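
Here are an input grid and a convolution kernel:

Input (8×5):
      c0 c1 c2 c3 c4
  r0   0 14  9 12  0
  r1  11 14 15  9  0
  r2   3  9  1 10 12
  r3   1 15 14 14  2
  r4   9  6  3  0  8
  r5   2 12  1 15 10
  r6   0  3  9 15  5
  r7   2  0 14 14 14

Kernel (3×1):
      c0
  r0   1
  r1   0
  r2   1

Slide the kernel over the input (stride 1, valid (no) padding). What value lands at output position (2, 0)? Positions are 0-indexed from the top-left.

The receptive field on the input at this output position is [3 / 1 / 9]. Elementwise product with the kernel and sum: 3·1 + 9·1.

12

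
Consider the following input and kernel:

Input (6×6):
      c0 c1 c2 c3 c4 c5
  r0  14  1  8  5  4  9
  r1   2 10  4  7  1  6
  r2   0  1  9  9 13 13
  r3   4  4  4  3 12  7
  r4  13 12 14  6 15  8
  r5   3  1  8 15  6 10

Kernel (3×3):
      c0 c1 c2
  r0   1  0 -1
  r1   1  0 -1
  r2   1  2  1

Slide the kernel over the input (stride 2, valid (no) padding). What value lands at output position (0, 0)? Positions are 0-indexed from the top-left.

The receptive field on the input at this output position is [14 1 8 / 2 10 4 / 0 1 9]. Elementwise product with the kernel and sum: 14·1 + 8·-1 + 2·1 + 4·-1 + 0·1 + 1·2 + 9·1.

15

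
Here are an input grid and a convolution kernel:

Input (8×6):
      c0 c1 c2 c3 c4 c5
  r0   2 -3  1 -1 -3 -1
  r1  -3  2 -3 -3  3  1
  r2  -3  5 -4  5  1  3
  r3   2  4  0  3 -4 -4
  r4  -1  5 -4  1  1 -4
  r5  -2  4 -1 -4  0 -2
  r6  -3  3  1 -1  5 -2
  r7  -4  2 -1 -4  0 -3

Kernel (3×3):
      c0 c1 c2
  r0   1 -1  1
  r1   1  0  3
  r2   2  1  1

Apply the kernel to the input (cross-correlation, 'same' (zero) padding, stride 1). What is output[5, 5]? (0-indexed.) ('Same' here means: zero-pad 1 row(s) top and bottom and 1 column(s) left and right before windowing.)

The receptive field on the zero-padded input at this output position is [1 -4 0 / 0 -2 0 / 5 -2 0]. Elementwise product with the kernel and sum: 1·1 + -4·-1 + 0·1 + 0·1 + 0·3 + 5·2 + -2·1 + 0·1.

13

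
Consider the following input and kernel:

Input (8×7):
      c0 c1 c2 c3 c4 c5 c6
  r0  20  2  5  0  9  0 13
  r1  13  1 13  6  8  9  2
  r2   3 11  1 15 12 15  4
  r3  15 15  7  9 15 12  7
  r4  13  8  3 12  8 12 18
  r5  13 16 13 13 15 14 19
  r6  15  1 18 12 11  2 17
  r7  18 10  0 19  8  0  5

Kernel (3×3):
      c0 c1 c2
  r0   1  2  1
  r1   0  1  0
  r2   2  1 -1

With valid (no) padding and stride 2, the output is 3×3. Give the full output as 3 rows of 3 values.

46 25 66
72 62 68
61 85 71

Output[0,0]: The receptive field on the input at this output position is [20 2 5 / 13 1 13 / 3 11 1]. Elementwise product with the kernel and sum: 20·1 + 2·2 + 5·1 + 1·1 + 3·2 + 11·1 + 1·-1.
Output[0,1]: The receptive field on the input at this output position is [5 0 9 / 13 6 8 / 1 15 12]. Elementwise product with the kernel and sum: 5·1 + 0·2 + 9·1 + 6·1 + 1·2 + 15·1 + 12·-1.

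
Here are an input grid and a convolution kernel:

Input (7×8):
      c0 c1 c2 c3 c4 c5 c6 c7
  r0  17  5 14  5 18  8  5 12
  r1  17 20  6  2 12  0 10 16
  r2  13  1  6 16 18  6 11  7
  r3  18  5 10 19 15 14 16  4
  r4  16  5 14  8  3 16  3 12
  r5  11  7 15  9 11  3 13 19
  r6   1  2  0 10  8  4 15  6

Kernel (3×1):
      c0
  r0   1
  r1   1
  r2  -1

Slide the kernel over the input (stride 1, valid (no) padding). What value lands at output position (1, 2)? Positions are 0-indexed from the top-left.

The receptive field on the input at this output position is [6 / 6 / 10]. Elementwise product with the kernel and sum: 6·1 + 6·1 + 10·-1.

2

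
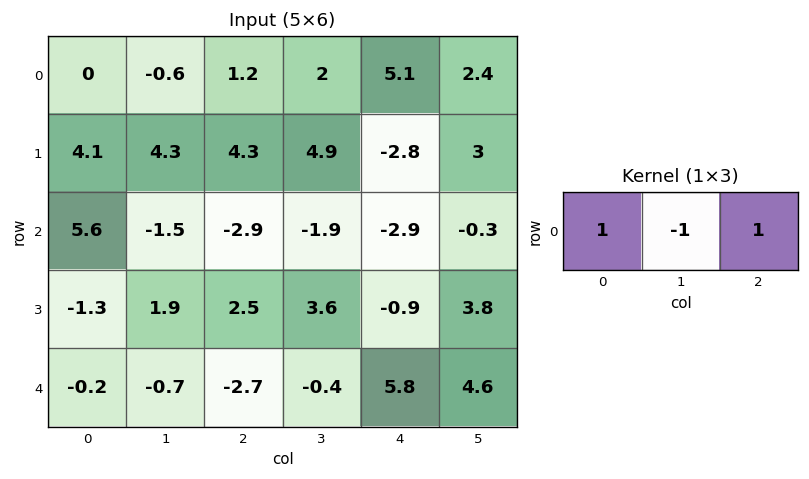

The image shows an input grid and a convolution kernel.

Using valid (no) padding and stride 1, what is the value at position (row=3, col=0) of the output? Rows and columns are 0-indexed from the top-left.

The receptive field on the input at this output position is [-1.3 1.9 2.5]. Elementwise product with the kernel and sum: -1.3·1 + 1.9·-1 + 2.5·1.

-0.7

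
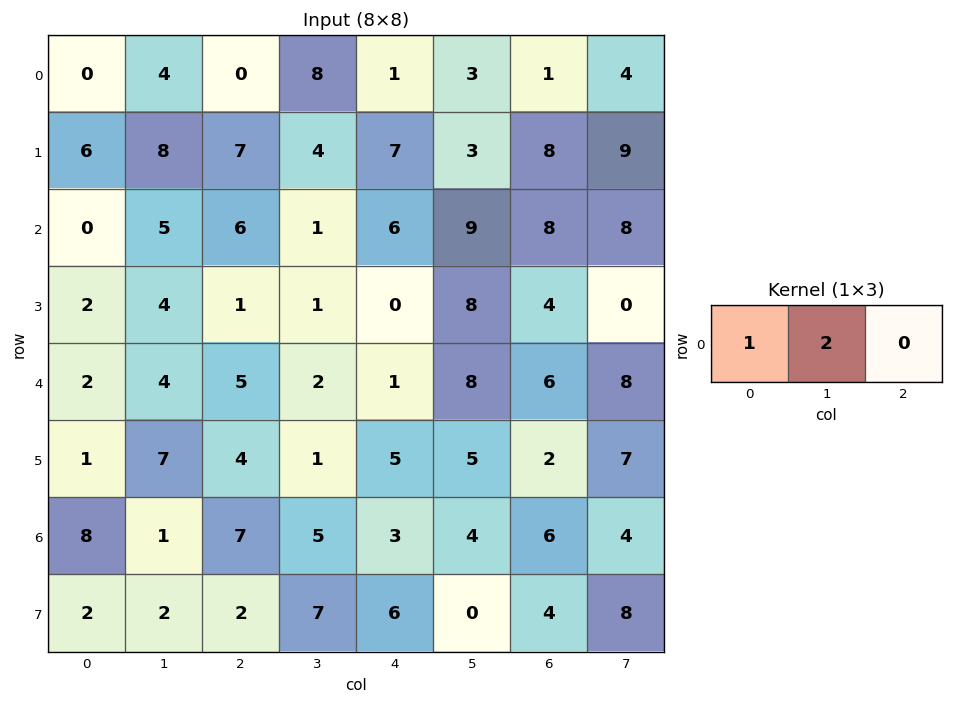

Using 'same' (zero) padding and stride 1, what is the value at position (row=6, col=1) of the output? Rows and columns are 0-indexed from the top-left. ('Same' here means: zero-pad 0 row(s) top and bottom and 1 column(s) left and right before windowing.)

The receptive field on the zero-padded input at this output position is [8 1 7]. Elementwise product with the kernel and sum: 8·1 + 1·2.

10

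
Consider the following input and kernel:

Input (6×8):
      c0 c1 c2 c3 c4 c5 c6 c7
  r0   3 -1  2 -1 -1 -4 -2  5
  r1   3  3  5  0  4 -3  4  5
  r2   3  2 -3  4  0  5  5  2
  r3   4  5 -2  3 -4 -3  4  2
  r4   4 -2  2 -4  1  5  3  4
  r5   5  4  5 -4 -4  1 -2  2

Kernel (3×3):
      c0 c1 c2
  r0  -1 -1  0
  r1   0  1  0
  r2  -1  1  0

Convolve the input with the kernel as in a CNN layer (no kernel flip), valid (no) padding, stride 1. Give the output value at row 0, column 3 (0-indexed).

2

The receptive field on the input at this output position is [-1 -1 -4 / 0 4 -3 / 4 0 5]. Elementwise product with the kernel and sum: -1·-1 + -1·-1 + 4·1 + 4·-1 + 0·1.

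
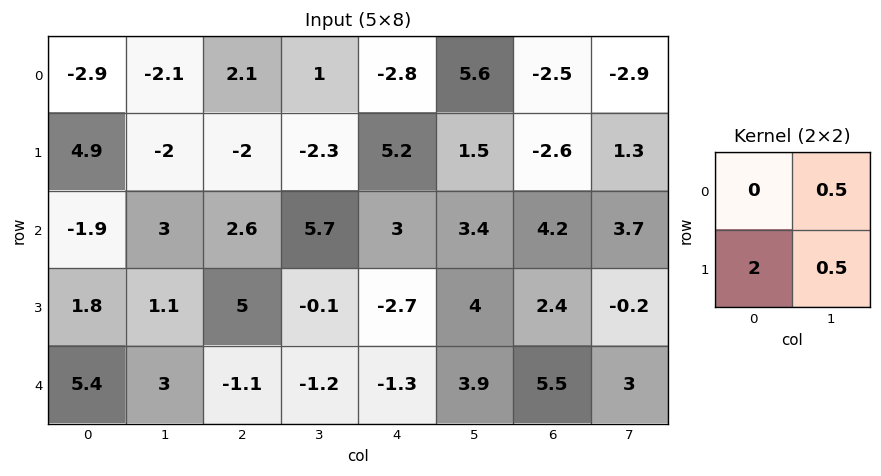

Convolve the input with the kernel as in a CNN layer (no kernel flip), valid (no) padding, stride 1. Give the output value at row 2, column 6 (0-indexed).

6.55

The receptive field on the input at this output position is [4.2 3.7 / 2.4 -0.2]. Elementwise product with the kernel and sum: 3.7·0.5 + 2.4·2 + -0.2·0.5.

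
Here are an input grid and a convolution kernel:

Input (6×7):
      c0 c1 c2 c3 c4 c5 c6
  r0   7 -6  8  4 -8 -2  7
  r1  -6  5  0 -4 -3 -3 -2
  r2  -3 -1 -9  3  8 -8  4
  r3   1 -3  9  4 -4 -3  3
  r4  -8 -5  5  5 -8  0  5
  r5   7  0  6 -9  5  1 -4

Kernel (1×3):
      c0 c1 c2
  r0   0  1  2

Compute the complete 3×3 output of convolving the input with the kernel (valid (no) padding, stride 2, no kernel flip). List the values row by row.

10 -12 12
-19 19 0
5 -11 10

Output[0,0]: The receptive field on the input at this output position is [7 -6 8]. Elementwise product with the kernel and sum: -6·1 + 8·2.
Output[0,1]: The receptive field on the input at this output position is [8 4 -8]. Elementwise product with the kernel and sum: 4·1 + -8·2.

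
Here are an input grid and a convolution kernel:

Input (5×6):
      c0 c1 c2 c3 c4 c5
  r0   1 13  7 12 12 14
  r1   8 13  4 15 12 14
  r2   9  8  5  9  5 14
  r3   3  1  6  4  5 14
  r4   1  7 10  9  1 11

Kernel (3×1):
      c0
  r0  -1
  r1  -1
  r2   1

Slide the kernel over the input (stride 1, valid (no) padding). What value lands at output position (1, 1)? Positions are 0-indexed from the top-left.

The receptive field on the input at this output position is [13 / 8 / 1]. Elementwise product with the kernel and sum: 13·-1 + 8·-1 + 1·1.

-20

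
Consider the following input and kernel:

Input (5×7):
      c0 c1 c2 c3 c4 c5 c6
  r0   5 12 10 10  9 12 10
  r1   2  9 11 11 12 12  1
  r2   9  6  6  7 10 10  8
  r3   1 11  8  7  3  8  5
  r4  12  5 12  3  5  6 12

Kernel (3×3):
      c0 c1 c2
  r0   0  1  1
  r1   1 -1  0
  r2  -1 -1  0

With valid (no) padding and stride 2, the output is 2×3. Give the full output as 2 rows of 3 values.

Output[0,0]: The receptive field on the input at this output position is [5 12 10 / 2 9 11 / 9 6 6]. Elementwise product with the kernel and sum: 12·1 + 10·1 + 2·1 + 9·-1 + 9·-1 + 6·-1.

0 6 2
-15 3 2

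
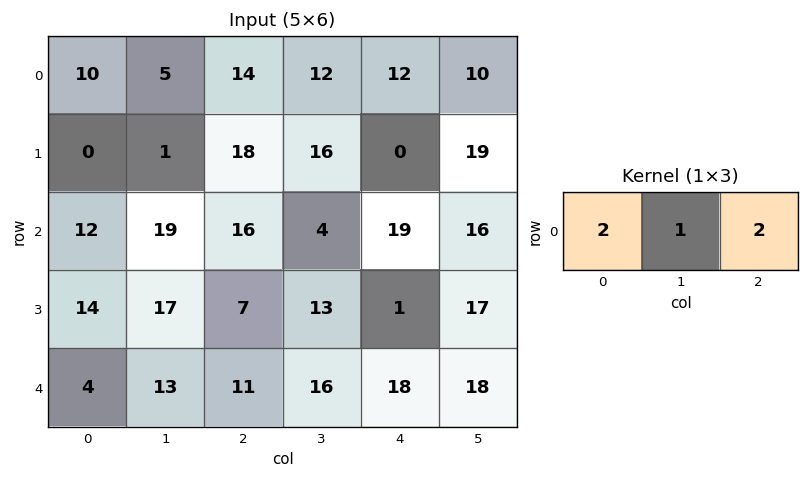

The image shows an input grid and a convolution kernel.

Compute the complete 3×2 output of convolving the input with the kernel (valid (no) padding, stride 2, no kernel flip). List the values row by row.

53 64
75 74
43 74

Output[0,0]: The receptive field on the input at this output position is [10 5 14]. Elementwise product with the kernel and sum: 10·2 + 5·1 + 14·2.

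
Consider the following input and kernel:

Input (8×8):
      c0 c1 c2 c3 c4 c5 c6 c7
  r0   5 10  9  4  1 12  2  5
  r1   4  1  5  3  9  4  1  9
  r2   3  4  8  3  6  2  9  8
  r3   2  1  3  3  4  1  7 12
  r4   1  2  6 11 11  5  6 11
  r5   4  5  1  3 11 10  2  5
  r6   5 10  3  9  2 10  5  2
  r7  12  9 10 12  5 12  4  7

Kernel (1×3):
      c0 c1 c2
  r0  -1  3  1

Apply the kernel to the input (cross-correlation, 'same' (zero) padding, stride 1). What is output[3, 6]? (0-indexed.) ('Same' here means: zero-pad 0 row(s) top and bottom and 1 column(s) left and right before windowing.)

32

The receptive field on the zero-padded input at this output position is [1 7 12]. Elementwise product with the kernel and sum: 1·-1 + 7·3 + 12·1.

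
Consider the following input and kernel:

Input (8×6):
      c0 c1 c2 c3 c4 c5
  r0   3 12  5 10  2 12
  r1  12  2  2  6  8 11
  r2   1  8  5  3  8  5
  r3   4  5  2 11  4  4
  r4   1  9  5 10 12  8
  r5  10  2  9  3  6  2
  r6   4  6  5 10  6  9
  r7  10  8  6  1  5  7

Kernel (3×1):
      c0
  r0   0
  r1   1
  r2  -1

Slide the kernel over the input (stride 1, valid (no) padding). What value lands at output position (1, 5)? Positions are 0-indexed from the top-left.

The receptive field on the input at this output position is [11 / 5 / 4]. Elementwise product with the kernel and sum: 5·1 + 4·-1.

1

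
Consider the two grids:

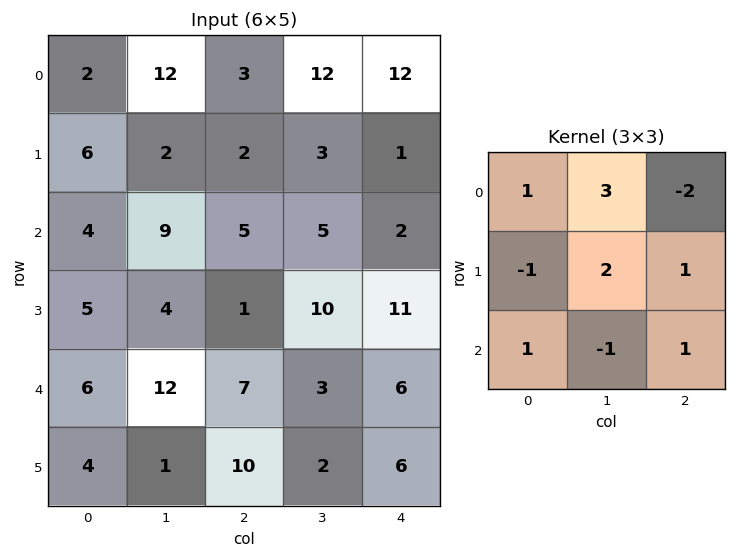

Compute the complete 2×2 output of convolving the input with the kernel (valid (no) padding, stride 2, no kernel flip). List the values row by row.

32 22
26 56

Output[0,0]: The receptive field on the input at this output position is [2 12 3 / 6 2 2 / 4 9 5]. Elementwise product with the kernel and sum: 2·1 + 12·3 + 3·-2 + 6·-1 + 2·2 + 2·1 + 4·1 + 9·-1 + 5·1.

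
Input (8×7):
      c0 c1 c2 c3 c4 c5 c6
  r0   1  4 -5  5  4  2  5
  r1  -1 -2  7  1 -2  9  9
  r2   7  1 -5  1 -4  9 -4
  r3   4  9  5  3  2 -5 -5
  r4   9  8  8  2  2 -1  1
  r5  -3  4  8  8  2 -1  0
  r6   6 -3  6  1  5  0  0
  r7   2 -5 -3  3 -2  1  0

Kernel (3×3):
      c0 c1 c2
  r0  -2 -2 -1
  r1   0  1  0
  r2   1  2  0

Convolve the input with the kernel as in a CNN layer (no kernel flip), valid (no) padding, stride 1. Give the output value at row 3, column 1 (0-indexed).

The receptive field on the input at this output position is [9 5 3 / 8 8 2 / 4 8 8]. Elementwise product with the kernel and sum: 9·-2 + 5·-2 + 3·-1 + 8·1 + 4·1 + 8·2.

-3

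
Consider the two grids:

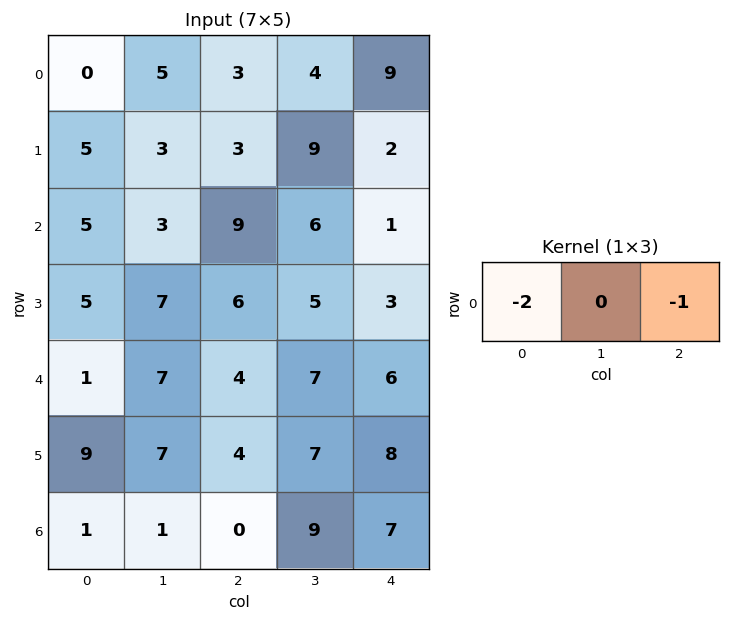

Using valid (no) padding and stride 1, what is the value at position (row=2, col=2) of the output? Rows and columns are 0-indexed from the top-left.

-19

The receptive field on the input at this output position is [9 6 1]. Elementwise product with the kernel and sum: 9·-2 + 1·-1.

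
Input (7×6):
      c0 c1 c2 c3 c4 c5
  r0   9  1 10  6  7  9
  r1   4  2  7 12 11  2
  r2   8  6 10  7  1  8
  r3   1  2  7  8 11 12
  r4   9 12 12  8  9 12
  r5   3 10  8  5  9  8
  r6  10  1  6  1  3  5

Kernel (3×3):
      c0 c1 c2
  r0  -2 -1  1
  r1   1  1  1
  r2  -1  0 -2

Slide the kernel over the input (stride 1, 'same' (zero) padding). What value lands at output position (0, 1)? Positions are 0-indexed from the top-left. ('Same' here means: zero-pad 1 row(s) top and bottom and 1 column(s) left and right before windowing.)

2

The receptive field on the zero-padded input at this output position is [0 0 0 / 9 1 10 / 4 2 7]. Elementwise product with the kernel and sum: 0·-2 + 0·-1 + 0·1 + 9·1 + 1·1 + 10·1 + 4·-1 + 7·-2.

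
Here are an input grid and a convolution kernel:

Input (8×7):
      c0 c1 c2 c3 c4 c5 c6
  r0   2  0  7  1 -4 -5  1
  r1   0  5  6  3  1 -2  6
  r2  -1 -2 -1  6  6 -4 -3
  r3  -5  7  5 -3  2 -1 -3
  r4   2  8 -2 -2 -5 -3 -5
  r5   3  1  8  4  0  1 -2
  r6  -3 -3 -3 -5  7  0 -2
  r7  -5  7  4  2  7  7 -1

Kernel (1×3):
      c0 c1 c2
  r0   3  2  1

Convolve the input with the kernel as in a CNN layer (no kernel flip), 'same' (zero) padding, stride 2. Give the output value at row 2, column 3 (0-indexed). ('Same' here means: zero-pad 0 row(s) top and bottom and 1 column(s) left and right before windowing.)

-19

The receptive field on the zero-padded input at this output position is [-3 -5 0]. Elementwise product with the kernel and sum: -3·3 + -5·2 + 0·1.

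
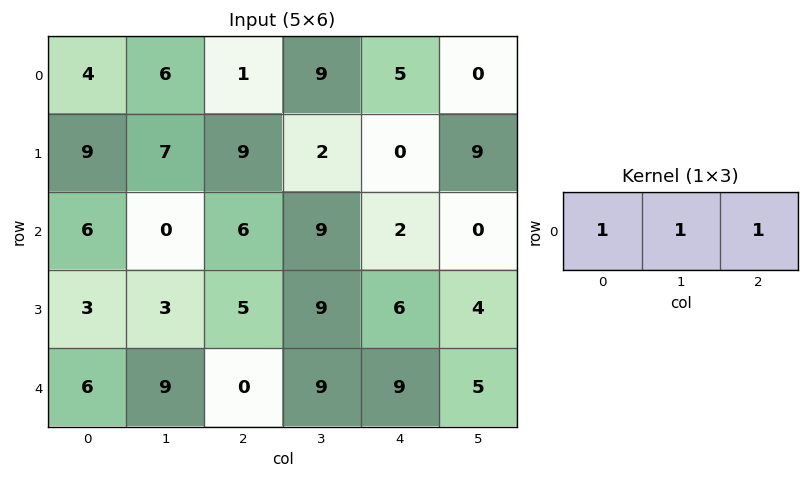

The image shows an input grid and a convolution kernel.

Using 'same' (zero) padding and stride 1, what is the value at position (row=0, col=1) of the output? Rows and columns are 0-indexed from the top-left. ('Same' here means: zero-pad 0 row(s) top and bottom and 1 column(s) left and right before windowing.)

11

The receptive field on the zero-padded input at this output position is [4 6 1]. Elementwise product with the kernel and sum: 4·1 + 6·1 + 1·1.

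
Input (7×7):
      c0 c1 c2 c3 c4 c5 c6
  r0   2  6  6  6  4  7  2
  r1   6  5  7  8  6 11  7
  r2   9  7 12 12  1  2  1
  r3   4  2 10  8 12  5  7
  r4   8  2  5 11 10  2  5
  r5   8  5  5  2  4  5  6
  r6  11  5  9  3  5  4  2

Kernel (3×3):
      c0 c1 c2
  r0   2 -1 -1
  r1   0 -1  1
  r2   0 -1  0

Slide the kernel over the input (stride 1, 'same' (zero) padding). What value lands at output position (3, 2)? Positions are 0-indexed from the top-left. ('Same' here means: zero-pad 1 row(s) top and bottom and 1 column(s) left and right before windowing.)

The receptive field on the zero-padded input at this output position is [7 12 12 / 2 10 8 / 2 5 11]. Elementwise product with the kernel and sum: 7·2 + 12·-1 + 12·-1 + 10·-1 + 8·1 + 5·-1.

-17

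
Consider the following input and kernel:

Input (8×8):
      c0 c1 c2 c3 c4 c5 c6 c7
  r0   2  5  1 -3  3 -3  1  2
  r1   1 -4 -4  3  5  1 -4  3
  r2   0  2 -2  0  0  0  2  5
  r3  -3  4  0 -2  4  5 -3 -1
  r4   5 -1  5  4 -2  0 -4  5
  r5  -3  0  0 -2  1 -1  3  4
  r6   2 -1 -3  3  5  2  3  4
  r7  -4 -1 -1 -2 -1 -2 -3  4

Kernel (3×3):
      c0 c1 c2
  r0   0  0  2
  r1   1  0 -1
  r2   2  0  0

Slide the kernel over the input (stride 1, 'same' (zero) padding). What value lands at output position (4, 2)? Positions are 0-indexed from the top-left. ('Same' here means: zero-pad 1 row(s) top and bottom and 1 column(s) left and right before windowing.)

-9

The receptive field on the zero-padded input at this output position is [4 0 -2 / -1 5 4 / 0 0 -2]. Elementwise product with the kernel and sum: -2·2 + -1·1 + 4·-1 + 0·2.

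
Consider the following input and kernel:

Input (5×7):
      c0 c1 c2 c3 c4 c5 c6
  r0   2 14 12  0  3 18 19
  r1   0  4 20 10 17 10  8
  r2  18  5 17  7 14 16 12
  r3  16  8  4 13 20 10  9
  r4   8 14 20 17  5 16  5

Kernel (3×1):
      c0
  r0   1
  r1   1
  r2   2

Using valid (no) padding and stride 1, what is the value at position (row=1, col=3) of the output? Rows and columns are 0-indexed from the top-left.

The receptive field on the input at this output position is [10 / 7 / 13]. Elementwise product with the kernel and sum: 10·1 + 7·1 + 13·2.

43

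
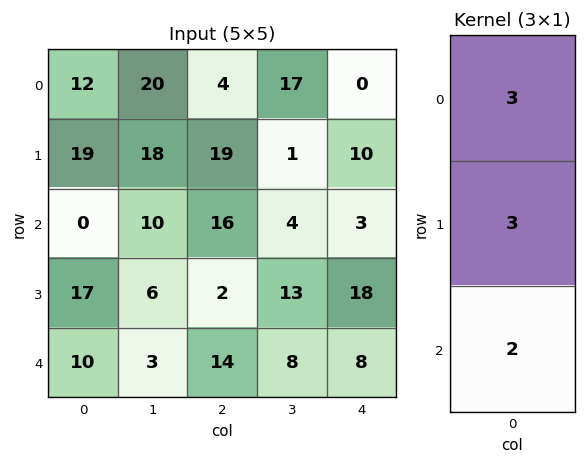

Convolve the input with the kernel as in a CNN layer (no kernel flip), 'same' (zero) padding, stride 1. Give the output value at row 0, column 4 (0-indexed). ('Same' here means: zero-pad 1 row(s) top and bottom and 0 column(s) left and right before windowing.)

20

The receptive field on the zero-padded input at this output position is [0 / 0 / 10]. Elementwise product with the kernel and sum: 0·3 + 0·3 + 10·2.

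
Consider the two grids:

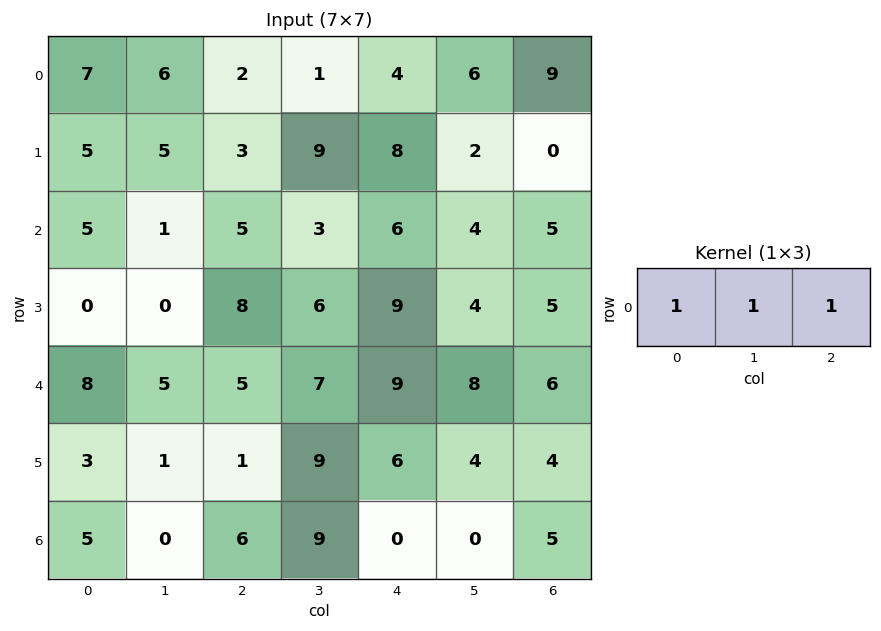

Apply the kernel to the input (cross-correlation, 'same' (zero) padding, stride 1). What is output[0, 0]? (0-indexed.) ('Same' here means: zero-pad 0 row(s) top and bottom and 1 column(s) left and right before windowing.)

The receptive field on the zero-padded input at this output position is [0 7 6]. Elementwise product with the kernel and sum: 0·1 + 7·1 + 6·1.

13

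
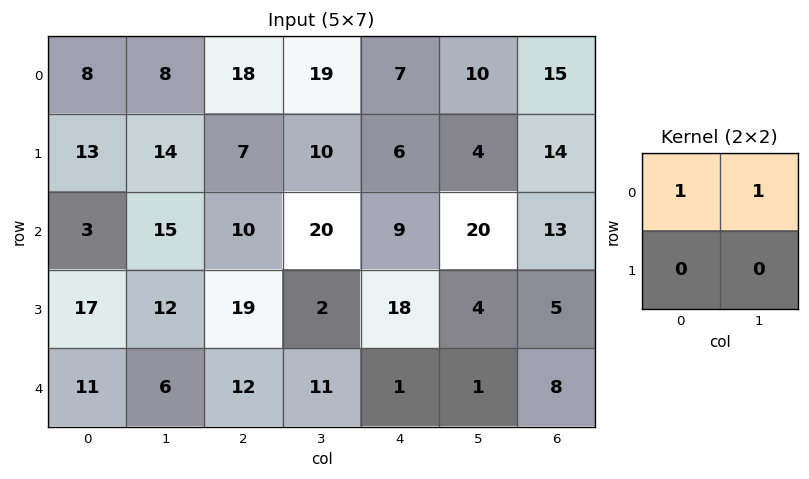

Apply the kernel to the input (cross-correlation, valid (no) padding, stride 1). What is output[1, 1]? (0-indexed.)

The receptive field on the input at this output position is [14 7 / 15 10]. Elementwise product with the kernel and sum: 14·1 + 7·1.

21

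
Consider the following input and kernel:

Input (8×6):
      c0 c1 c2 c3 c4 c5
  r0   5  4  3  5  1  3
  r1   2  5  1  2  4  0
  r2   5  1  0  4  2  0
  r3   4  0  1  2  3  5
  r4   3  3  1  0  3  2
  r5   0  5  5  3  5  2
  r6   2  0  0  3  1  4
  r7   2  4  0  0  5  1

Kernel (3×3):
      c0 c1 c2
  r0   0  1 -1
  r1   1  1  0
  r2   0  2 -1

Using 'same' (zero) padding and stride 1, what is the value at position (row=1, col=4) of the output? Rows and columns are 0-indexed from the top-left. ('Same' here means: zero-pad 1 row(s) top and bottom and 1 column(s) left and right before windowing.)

8

The receptive field on the zero-padded input at this output position is [5 1 3 / 2 4 0 / 4 2 0]. Elementwise product with the kernel and sum: 1·1 + 3·-1 + 2·1 + 4·1 + 2·2 + 0·-1.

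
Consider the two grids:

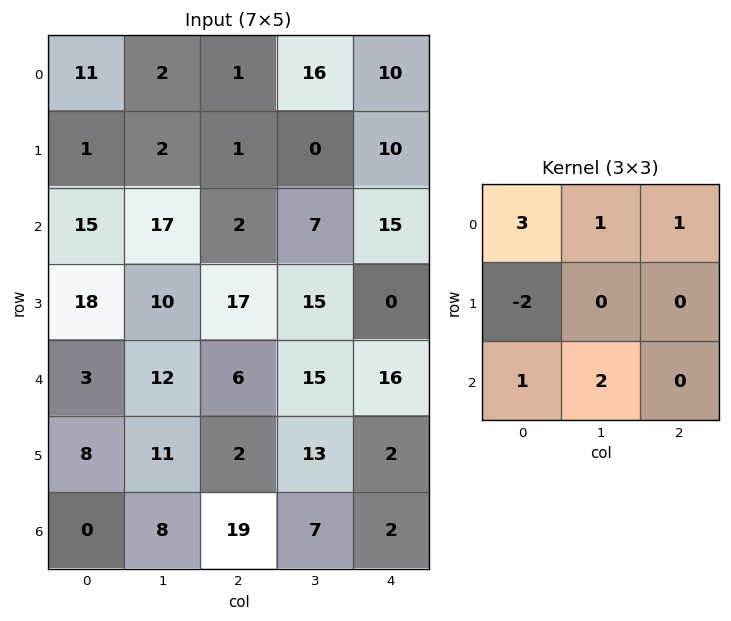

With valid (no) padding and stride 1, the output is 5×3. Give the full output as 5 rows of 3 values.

Output[0,0]: The receptive field on the input at this output position is [11 2 1 / 1 2 1 / 15 17 2]. Elementwise product with the kernel and sum: 11·3 + 2·1 + 1·1 + 1·-2 + 15·1 + 17·2.

83 40 43
14 17 56
55 64 30
105 53 82
27 81 78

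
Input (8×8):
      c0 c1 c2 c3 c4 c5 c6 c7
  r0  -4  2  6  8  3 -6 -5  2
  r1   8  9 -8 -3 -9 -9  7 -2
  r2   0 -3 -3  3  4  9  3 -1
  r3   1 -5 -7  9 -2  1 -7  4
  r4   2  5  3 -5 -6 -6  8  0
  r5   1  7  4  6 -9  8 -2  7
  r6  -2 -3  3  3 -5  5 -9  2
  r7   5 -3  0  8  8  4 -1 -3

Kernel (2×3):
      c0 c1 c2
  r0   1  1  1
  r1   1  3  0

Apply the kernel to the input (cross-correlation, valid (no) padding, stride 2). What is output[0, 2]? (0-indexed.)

-44

The receptive field on the input at this output position is [3 -6 -5 / -9 -9 7]. Elementwise product with the kernel and sum: 3·1 + -6·1 + -5·1 + -9·1 + -9·3.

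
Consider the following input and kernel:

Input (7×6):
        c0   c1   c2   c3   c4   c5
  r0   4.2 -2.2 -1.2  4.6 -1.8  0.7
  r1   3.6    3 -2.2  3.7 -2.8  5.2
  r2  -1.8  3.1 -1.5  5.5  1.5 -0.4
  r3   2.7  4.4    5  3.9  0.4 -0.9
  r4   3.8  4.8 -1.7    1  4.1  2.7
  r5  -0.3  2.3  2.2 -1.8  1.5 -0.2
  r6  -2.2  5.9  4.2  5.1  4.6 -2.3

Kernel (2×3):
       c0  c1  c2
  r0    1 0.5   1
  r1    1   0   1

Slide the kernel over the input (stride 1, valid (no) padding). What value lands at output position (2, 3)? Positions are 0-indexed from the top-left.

The receptive field on the input at this output position is [5.5 1.5 -0.4 / 3.9 0.4 -0.9]. Elementwise product with the kernel and sum: 5.5·1 + 1.5·0.5 + -0.4·1 + 3.9·1 + -0.9·1.

8.85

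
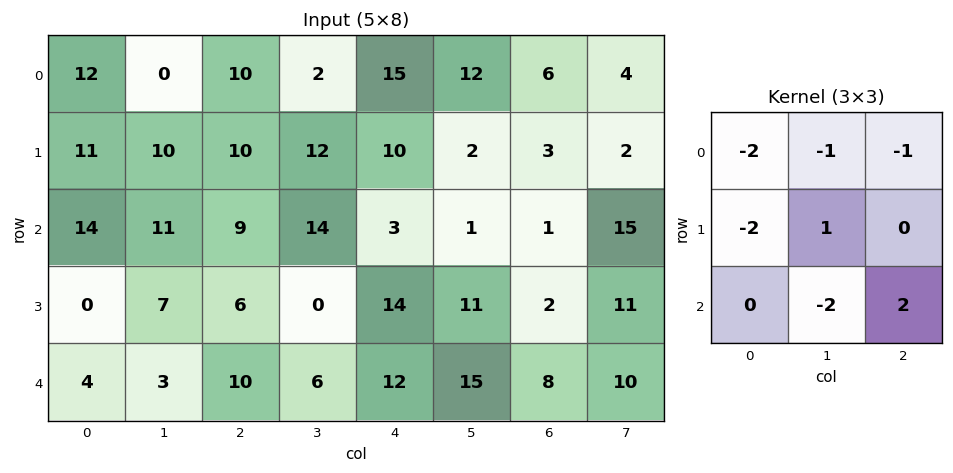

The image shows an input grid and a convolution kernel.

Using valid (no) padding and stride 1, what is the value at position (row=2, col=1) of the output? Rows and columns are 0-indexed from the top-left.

The receptive field on the input at this output position is [11 9 14 / 7 6 0 / 3 10 6]. Elementwise product with the kernel and sum: 11·-2 + 9·-1 + 14·-1 + 7·-2 + 6·1 + 10·-2 + 6·2.

-61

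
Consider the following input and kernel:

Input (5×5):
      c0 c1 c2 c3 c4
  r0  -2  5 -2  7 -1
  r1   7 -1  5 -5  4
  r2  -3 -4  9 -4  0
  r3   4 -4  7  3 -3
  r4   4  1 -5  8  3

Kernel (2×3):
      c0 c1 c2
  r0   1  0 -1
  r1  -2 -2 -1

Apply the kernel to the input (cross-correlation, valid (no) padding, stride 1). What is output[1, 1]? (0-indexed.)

-2

The receptive field on the input at this output position is [-1 5 -5 / -4 9 -4]. Elementwise product with the kernel and sum: -1·1 + -5·-1 + -4·-2 + 9·-2 + -4·-1.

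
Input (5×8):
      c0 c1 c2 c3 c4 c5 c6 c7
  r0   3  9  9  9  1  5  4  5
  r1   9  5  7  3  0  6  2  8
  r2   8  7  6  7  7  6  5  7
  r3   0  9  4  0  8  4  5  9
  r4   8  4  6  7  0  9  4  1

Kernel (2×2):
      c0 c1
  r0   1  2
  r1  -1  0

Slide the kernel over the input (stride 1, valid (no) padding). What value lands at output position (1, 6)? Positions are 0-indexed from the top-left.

The receptive field on the input at this output position is [2 8 / 5 7]. Elementwise product with the kernel and sum: 2·1 + 8·2 + 5·-1.

13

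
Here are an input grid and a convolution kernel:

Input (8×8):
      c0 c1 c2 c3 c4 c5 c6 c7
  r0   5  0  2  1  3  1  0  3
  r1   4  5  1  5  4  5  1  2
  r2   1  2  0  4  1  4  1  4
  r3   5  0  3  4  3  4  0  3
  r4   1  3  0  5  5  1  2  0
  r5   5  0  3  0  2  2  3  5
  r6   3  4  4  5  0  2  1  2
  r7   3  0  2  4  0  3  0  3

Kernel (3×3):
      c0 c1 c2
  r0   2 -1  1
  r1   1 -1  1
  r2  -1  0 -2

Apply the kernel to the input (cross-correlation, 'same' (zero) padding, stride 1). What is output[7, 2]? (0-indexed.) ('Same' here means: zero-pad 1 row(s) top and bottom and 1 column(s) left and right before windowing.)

11

The receptive field on the zero-padded input at this output position is [4 4 5 / 0 2 4 / 0 0 0]. Elementwise product with the kernel and sum: 4·2 + 4·-1 + 5·1 + 0·1 + 2·-1 + 4·1 + 0·-1 + 0·-2.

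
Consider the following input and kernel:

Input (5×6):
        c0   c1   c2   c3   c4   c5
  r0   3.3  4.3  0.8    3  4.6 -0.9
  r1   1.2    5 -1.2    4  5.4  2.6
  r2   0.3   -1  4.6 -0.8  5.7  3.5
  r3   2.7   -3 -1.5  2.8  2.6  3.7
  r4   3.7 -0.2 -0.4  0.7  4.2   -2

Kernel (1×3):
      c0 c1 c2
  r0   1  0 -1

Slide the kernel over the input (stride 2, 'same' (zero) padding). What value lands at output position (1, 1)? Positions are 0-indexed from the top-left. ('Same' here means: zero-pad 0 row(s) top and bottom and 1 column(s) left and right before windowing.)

-0.2

The receptive field on the zero-padded input at this output position is [-1 4.6 -0.8]. Elementwise product with the kernel and sum: -1·1 + -0.8·-1.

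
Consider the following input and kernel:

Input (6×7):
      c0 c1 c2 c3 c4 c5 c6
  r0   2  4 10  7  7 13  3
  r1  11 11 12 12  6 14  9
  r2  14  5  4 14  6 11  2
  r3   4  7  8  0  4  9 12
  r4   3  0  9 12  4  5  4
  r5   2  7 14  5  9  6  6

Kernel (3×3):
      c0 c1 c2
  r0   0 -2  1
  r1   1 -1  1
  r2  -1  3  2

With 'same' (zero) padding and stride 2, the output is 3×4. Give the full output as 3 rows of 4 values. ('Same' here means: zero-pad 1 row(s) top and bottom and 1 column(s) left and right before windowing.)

57 50 47 23
6 20 51 18
16 32 48 -11

Output[0,0]: The receptive field on the zero-padded input at this output position is [0 0 0 / 0 2 4 / 0 11 11]. Elementwise product with the kernel and sum: 0·-2 + 0·1 + 0·1 + 2·-1 + 4·1 + 0·-1 + 11·3 + 11·2.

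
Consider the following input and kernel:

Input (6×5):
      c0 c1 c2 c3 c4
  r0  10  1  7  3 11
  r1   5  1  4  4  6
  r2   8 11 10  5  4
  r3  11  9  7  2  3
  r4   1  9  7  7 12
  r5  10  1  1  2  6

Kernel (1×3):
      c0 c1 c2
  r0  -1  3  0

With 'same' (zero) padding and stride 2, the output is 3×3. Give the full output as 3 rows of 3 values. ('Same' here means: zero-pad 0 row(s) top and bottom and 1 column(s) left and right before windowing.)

Output[0,0]: The receptive field on the zero-padded input at this output position is [0 10 1]. Elementwise product with the kernel and sum: 0·-1 + 10·3.
Output[0,1]: The receptive field on the zero-padded input at this output position is [1 7 3]. Elementwise product with the kernel and sum: 1·-1 + 7·3.

30 20 30
24 19 7
3 12 29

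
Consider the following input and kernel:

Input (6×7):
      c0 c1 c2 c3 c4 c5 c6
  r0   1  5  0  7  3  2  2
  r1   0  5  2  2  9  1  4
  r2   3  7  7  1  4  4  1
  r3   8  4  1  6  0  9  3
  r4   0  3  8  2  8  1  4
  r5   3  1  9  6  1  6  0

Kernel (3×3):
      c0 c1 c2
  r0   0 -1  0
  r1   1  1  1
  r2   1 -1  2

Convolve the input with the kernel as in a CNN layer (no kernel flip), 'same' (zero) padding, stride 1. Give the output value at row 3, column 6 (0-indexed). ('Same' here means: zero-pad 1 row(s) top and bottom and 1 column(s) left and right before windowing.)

8

The receptive field on the zero-padded input at this output position is [4 1 0 / 9 3 0 / 1 4 0]. Elementwise product with the kernel and sum: 1·-1 + 9·1 + 3·1 + 0·1 + 1·1 + 4·-1 + 0·2.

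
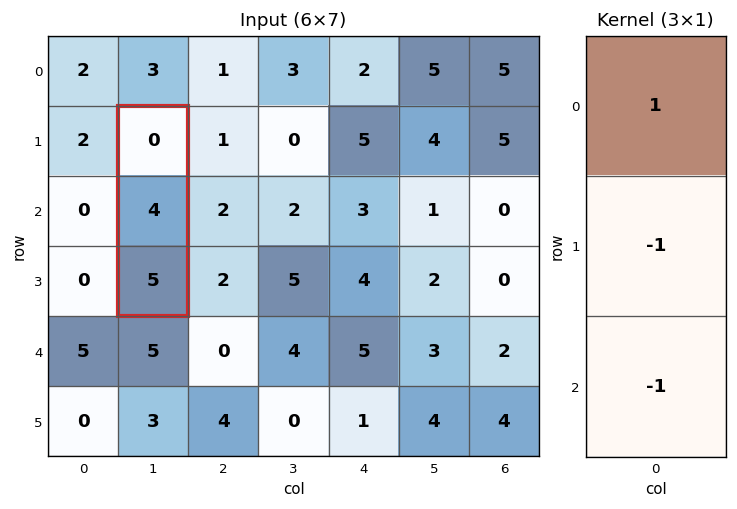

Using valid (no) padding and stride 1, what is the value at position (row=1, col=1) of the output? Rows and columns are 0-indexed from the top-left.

The receptive field on the input at this output position is [0 / 4 / 5]. Elementwise product with the kernel and sum: 0·1 + 4·-1 + 5·-1.

-9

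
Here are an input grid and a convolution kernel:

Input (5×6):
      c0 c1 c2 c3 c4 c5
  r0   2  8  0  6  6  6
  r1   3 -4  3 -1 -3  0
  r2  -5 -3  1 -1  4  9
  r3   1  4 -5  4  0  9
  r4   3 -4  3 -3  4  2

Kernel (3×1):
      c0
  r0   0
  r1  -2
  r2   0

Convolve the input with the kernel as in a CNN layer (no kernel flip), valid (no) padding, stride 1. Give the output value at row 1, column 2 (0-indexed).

The receptive field on the input at this output position is [3 / 1 / -5]. Elementwise product with the kernel and sum: 1·-2.

-2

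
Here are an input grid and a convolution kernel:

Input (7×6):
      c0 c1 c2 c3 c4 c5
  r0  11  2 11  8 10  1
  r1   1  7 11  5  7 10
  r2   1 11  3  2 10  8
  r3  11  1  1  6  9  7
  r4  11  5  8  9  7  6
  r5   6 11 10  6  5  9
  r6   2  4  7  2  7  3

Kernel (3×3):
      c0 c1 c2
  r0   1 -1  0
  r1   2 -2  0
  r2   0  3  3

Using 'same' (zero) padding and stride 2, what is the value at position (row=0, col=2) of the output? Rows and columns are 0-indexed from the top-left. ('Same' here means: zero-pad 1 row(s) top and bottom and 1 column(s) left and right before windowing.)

The receptive field on the zero-padded input at this output position is [0 0 0 / 8 10 1 / 5 7 10]. Elementwise product with the kernel and sum: 0·1 + 0·-1 + 8·2 + 10·-2 + 7·3 + 10·3.

47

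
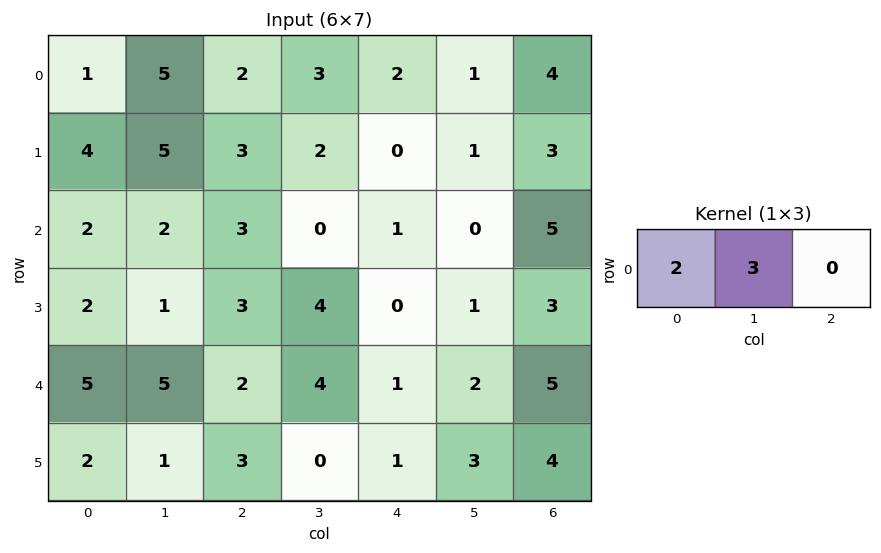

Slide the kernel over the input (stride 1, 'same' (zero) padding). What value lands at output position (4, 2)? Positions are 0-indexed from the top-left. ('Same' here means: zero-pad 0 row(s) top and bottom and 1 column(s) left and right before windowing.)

16

The receptive field on the zero-padded input at this output position is [5 2 4]. Elementwise product with the kernel and sum: 5·2 + 2·3.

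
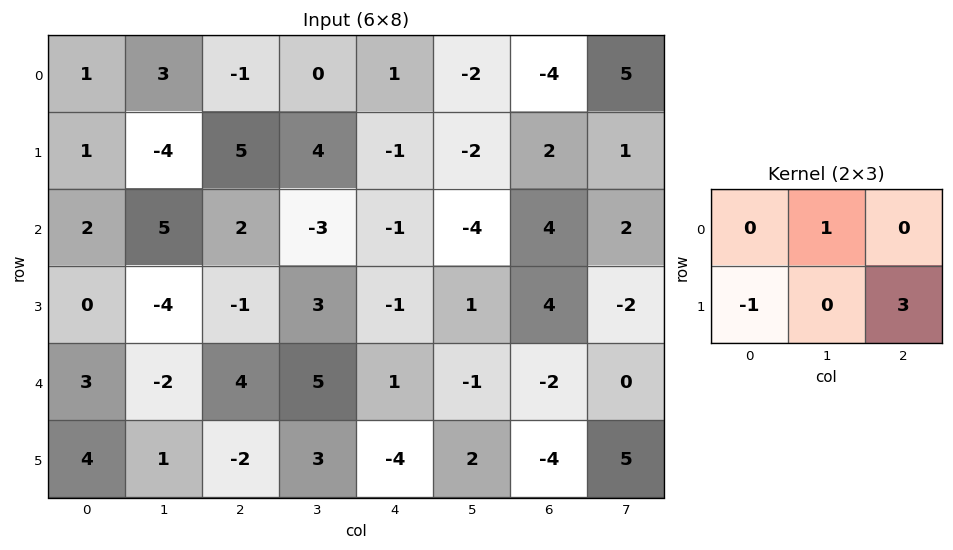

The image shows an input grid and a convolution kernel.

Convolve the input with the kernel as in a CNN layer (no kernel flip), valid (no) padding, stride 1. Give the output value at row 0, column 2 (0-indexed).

-8

The receptive field on the input at this output position is [-1 0 1 / 5 4 -1]. Elementwise product with the kernel and sum: 0·1 + 5·-1 + -1·3.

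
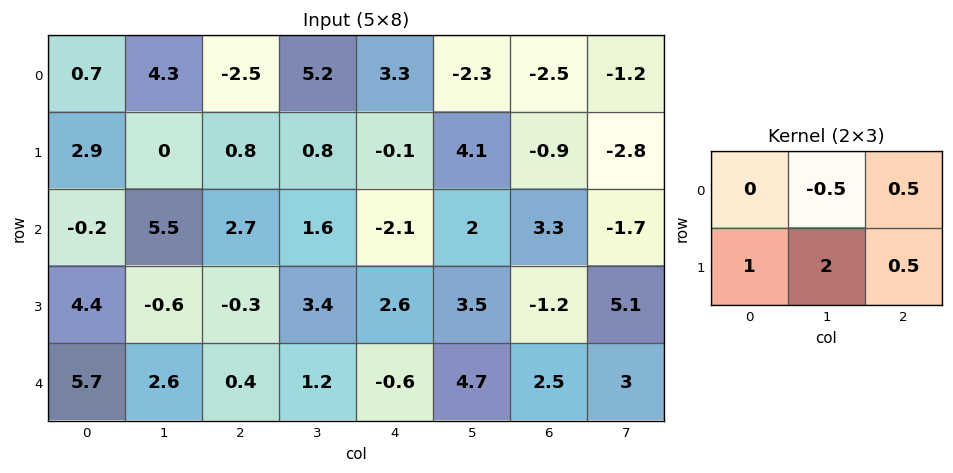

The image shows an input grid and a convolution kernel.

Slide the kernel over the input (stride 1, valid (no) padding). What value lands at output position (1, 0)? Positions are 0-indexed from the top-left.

The receptive field on the input at this output position is [2.9 0 0.8 / -0.2 5.5 2.7]. Elementwise product with the kernel and sum: 0·-0.5 + 0.8·0.5 + -0.2·1 + 5.5·2 + 2.7·0.5.

12.55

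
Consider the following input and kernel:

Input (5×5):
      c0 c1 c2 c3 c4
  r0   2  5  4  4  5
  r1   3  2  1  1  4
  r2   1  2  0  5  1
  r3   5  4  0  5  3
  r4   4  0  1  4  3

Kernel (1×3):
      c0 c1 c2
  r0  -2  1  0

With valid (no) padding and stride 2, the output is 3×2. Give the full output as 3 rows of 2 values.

1 -4
0 5
-8 2

Output[0,0]: The receptive field on the input at this output position is [2 5 4]. Elementwise product with the kernel and sum: 2·-2 + 5·1.
Output[0,1]: The receptive field on the input at this output position is [4 4 5]. Elementwise product with the kernel and sum: 4·-2 + 4·1.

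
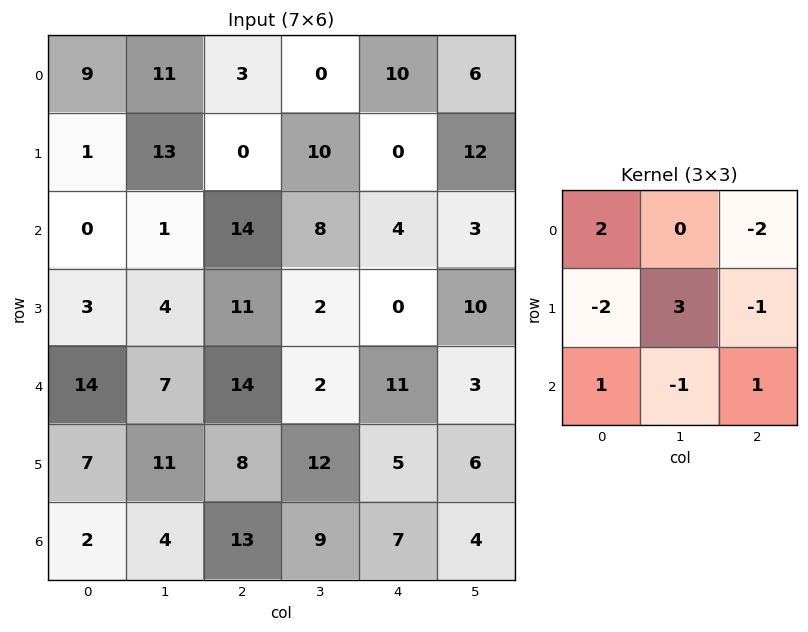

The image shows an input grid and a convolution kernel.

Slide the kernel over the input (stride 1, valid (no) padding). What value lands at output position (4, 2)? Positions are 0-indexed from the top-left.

32

The receptive field on the input at this output position is [14 2 11 / 8 12 5 / 13 9 7]. Elementwise product with the kernel and sum: 14·2 + 11·-2 + 8·-2 + 12·3 + 5·-1 + 13·1 + 9·-1 + 7·1.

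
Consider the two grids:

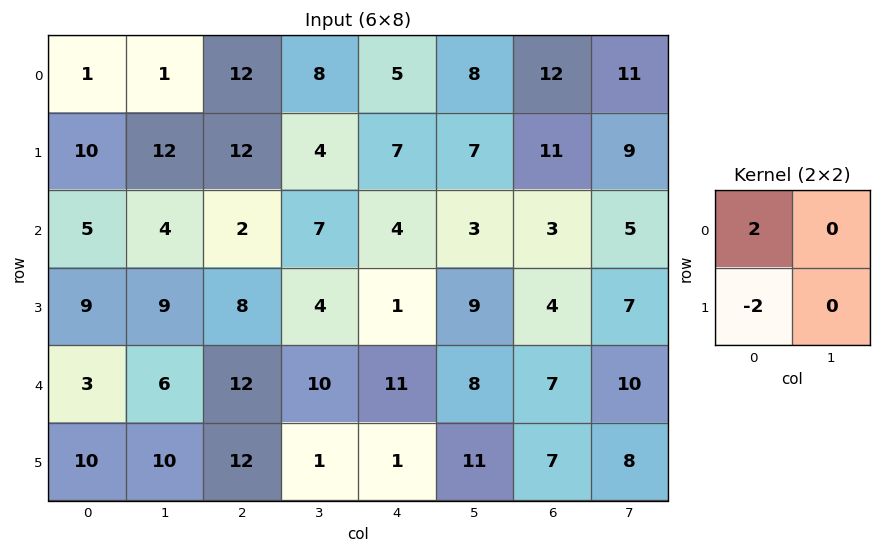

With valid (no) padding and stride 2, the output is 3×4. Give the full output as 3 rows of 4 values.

Output[0,0]: The receptive field on the input at this output position is [1 1 / 10 12]. Elementwise product with the kernel and sum: 1·2 + 10·-2.
Output[0,1]: The receptive field on the input at this output position is [12 8 / 12 4]. Elementwise product with the kernel and sum: 12·2 + 12·-2.

-18 0 -4 2
-8 -12 6 -2
-14 0 20 0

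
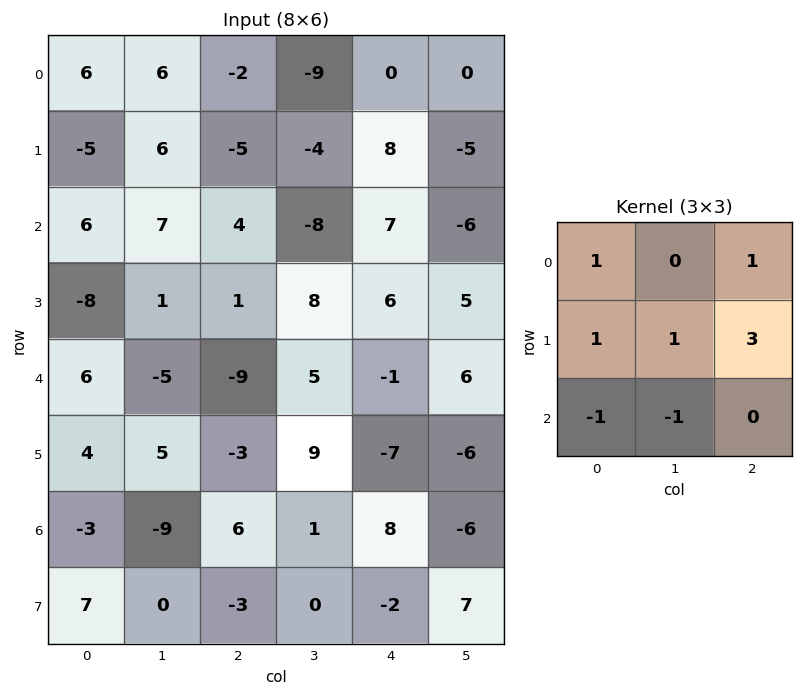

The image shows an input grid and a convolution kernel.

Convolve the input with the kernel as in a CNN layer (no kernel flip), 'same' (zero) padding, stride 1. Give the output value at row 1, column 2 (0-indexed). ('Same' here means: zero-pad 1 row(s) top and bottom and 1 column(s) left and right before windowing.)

-25

The receptive field on the zero-padded input at this output position is [6 -2 -9 / 6 -5 -4 / 7 4 -8]. Elementwise product with the kernel and sum: 6·1 + -9·1 + 6·1 + -5·1 + -4·3 + 7·-1 + 4·-1.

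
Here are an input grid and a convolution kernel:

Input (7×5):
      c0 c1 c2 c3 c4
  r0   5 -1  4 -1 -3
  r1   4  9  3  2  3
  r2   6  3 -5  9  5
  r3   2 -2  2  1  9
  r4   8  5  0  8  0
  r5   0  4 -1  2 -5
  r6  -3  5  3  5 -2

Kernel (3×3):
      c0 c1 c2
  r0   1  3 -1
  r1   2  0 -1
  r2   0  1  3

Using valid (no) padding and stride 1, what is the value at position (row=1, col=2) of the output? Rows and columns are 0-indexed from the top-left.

The receptive field on the input at this output position is [3 2 3 / -5 9 5 / 2 1 9]. Elementwise product with the kernel and sum: 3·1 + 2·3 + 3·-1 + -5·2 + 5·-1 + 1·1 + 9·3.

19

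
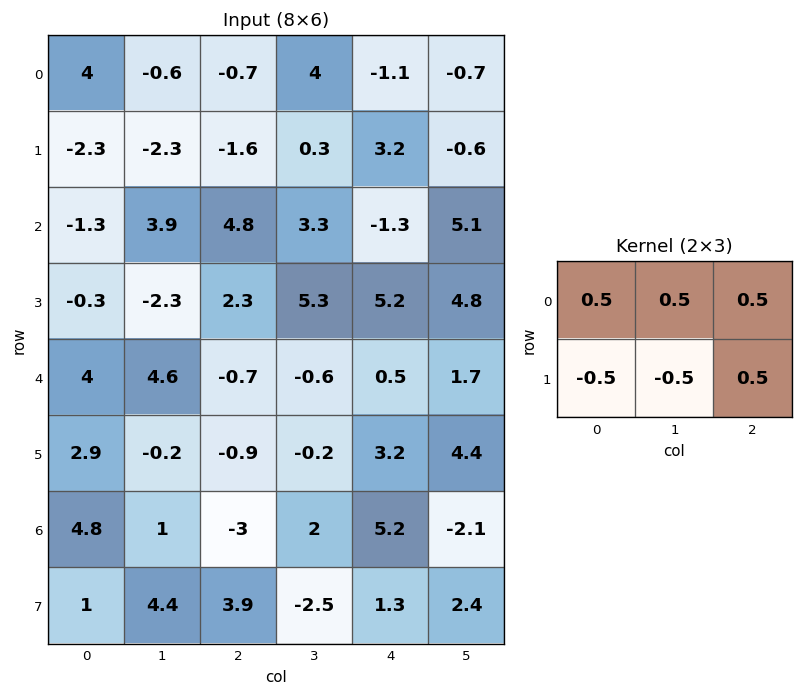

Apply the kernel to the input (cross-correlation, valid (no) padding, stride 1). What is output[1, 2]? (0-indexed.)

-3.75

The receptive field on the input at this output position is [-1.6 0.3 3.2 / 4.8 3.3 -1.3]. Elementwise product with the kernel and sum: -1.6·0.5 + 0.3·0.5 + 3.2·0.5 + 4.8·-0.5 + 3.3·-0.5 + -1.3·0.5.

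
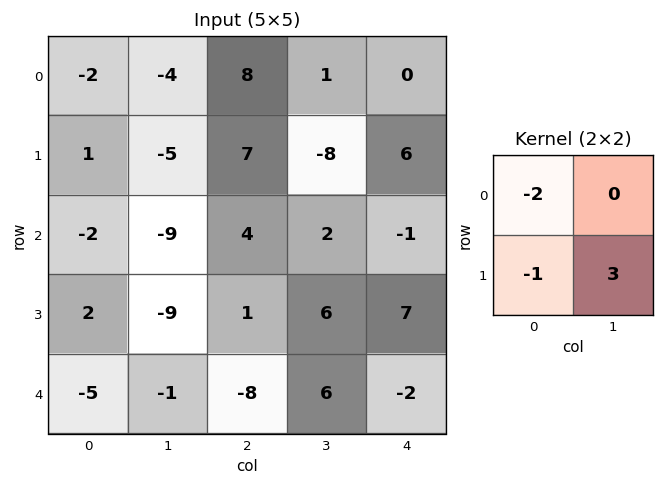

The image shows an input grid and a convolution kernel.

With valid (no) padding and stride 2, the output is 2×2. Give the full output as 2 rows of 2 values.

Output[0,0]: The receptive field on the input at this output position is [-2 -4 / 1 -5]. Elementwise product with the kernel and sum: -2·-2 + 1·-1 + -5·3.

-12 -47
-25 9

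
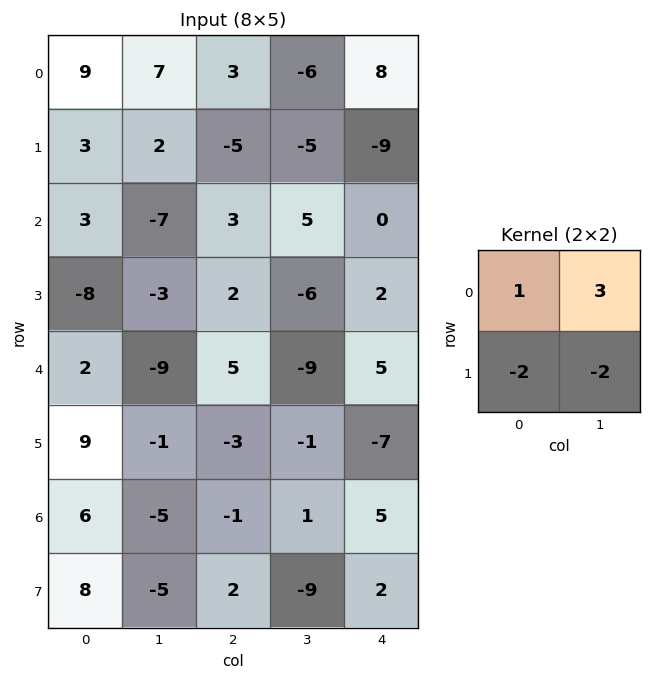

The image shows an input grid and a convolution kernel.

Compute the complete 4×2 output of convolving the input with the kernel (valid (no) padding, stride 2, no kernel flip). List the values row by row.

20 5
4 26
-41 -14
-15 16

Output[0,0]: The receptive field on the input at this output position is [9 7 / 3 2]. Elementwise product with the kernel and sum: 9·1 + 7·3 + 3·-2 + 2·-2.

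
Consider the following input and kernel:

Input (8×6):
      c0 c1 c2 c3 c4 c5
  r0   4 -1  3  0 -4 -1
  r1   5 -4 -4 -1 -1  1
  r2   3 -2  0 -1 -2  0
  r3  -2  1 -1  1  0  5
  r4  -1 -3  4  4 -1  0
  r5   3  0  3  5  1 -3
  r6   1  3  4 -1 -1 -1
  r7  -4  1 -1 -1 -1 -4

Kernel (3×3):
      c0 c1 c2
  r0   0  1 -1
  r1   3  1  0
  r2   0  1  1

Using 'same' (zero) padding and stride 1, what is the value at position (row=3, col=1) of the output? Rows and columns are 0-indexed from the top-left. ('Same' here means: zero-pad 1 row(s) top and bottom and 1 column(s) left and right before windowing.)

-6

The receptive field on the zero-padded input at this output position is [3 -2 0 / -2 1 -1 / -1 -3 4]. Elementwise product with the kernel and sum: -2·1 + 0·-1 + -2·3 + 1·1 + -3·1 + 4·1.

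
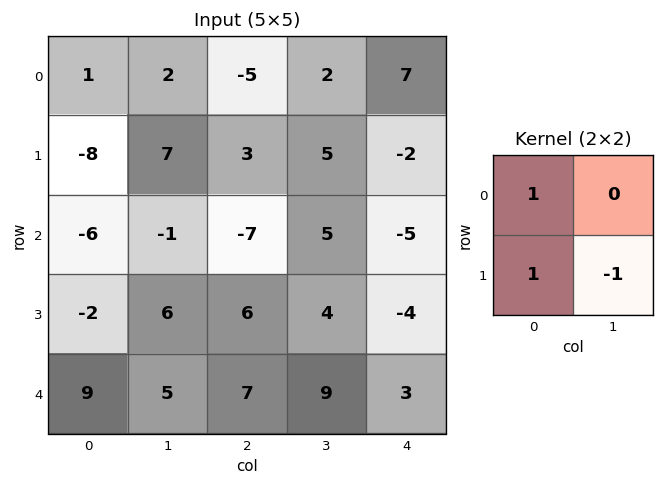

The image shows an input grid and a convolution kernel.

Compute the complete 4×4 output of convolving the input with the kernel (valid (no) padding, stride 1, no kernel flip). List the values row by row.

-14 6 -7 9
-13 13 -9 15
-14 -1 -5 13
2 4 4 10

Output[0,0]: The receptive field on the input at this output position is [1 2 / -8 7]. Elementwise product with the kernel and sum: 1·1 + -8·1 + 7·-1.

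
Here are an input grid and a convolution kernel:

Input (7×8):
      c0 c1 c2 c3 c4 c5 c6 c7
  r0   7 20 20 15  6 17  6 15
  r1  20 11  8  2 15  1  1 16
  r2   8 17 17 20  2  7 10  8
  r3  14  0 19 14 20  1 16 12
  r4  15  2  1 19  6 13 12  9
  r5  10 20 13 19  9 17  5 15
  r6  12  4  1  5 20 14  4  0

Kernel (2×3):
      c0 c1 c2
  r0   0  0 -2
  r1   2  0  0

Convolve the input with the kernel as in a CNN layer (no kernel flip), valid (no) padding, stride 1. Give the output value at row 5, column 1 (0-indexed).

The receptive field on the input at this output position is [20 13 19 / 4 1 5]. Elementwise product with the kernel and sum: 19·-2 + 4·2.

-30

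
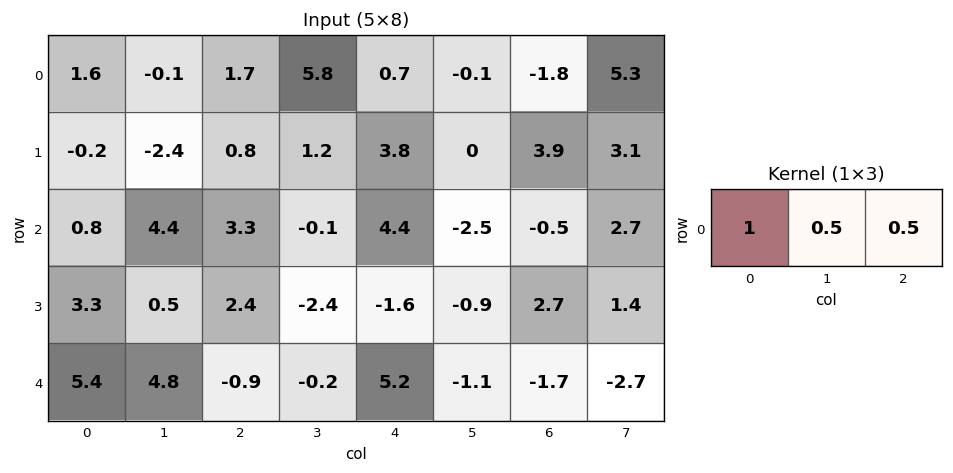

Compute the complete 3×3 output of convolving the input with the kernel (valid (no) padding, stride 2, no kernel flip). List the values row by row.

2.4 4.95 -0.25
4.65 5.45 2.9
7.35 1.6 3.8

Output[0,0]: The receptive field on the input at this output position is [1.6 -0.1 1.7]. Elementwise product with the kernel and sum: 1.6·1 + -0.1·0.5 + 1.7·0.5.
Output[0,1]: The receptive field on the input at this output position is [1.7 5.8 0.7]. Elementwise product with the kernel and sum: 1.7·1 + 5.8·0.5 + 0.7·0.5.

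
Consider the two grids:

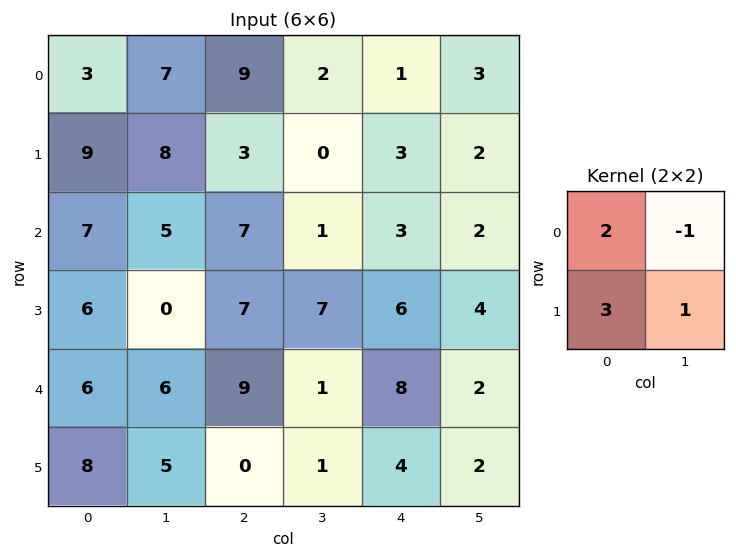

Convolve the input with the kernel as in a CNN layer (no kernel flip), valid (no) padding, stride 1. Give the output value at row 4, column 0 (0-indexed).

The receptive field on the input at this output position is [6 6 / 8 5]. Elementwise product with the kernel and sum: 6·2 + 6·-1 + 8·3 + 5·1.

35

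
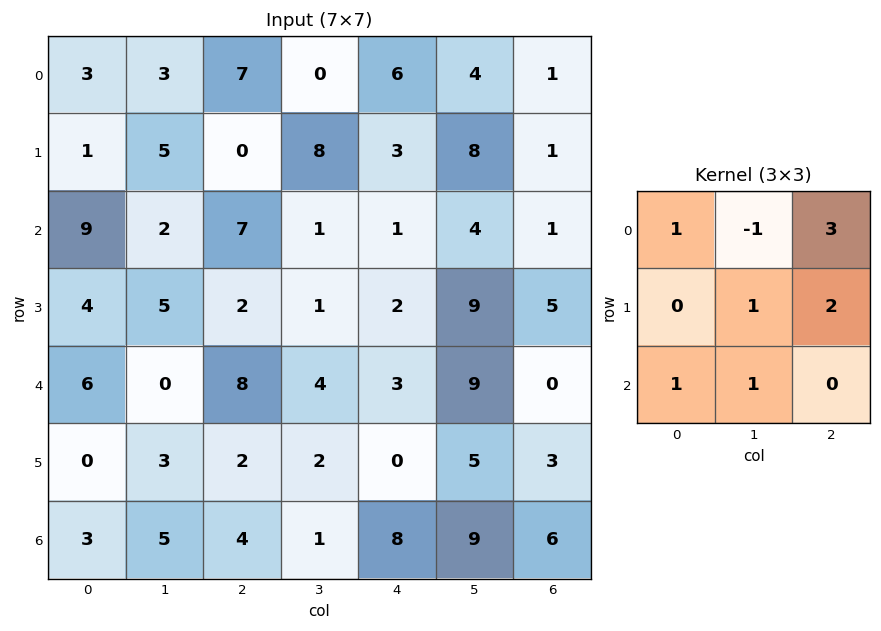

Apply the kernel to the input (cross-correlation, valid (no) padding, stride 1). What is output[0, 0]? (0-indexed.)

The receptive field on the input at this output position is [3 3 7 / 1 5 0 / 9 2 7]. Elementwise product with the kernel and sum: 3·1 + 3·-1 + 7·3 + 5·1 + 0·2 + 9·1 + 2·1.

37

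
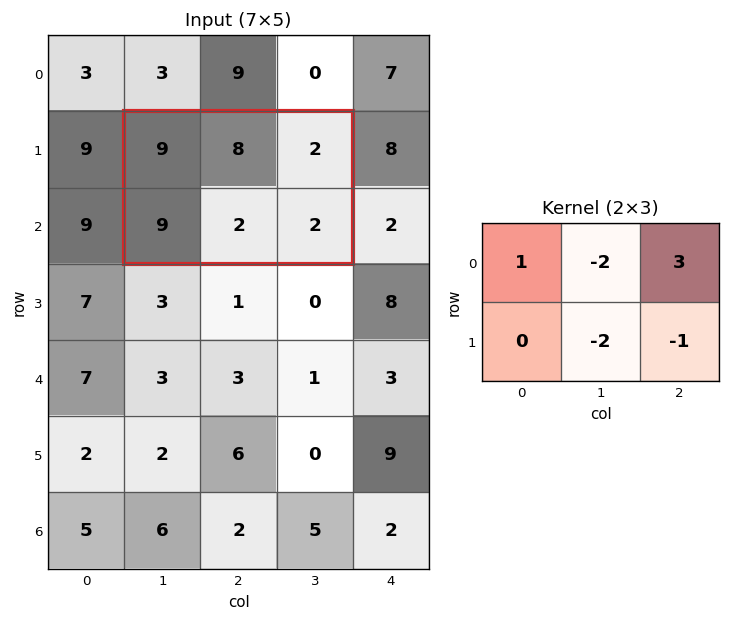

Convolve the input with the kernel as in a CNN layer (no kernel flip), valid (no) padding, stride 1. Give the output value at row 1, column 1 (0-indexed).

-7

The receptive field on the input at this output position is [9 8 2 / 9 2 2]. Elementwise product with the kernel and sum: 9·1 + 8·-2 + 2·3 + 2·-2 + 2·-1.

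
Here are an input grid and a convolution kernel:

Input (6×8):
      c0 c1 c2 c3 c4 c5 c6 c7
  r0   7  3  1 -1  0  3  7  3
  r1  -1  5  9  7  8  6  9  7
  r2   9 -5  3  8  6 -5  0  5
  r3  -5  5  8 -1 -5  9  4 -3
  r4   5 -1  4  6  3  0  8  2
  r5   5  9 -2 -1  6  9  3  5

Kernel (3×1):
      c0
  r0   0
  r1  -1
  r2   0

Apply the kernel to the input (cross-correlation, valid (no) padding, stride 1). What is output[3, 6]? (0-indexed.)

-8

The receptive field on the input at this output position is [4 / 8 / 3]. Elementwise product with the kernel and sum: 8·-1.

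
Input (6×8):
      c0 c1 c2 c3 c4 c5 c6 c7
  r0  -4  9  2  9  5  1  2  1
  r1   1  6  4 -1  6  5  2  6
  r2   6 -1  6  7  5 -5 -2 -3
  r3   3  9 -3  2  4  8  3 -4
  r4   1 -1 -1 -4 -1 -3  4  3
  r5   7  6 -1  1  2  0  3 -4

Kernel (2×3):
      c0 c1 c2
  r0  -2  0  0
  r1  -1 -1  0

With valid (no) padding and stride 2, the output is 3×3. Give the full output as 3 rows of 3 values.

Output[0,0]: The receptive field on the input at this output position is [-4 9 2 / 1 6 4]. Elementwise product with the kernel and sum: -4·-2 + 1·-1 + 6·-1.
Output[0,1]: The receptive field on the input at this output position is [2 9 5 / 4 -1 6]. Elementwise product with the kernel and sum: 2·-2 + 4·-1 + -1·-1.

1 -7 -21
-24 -11 -22
-15 2 0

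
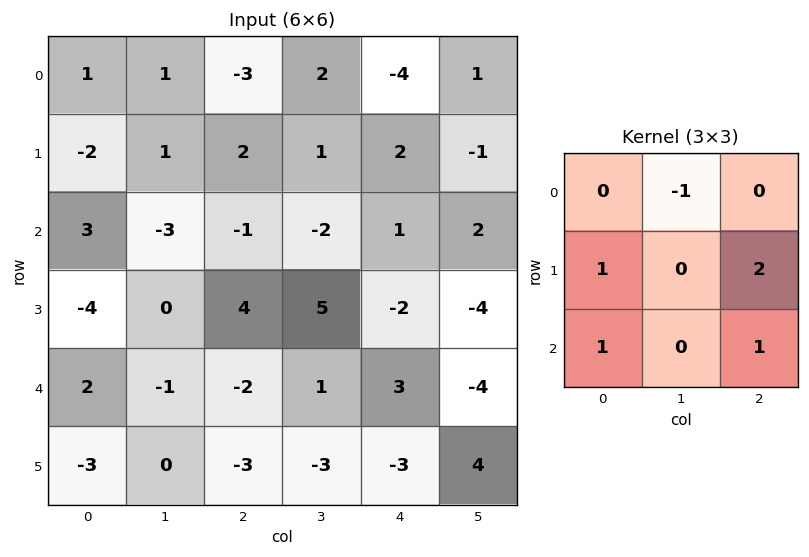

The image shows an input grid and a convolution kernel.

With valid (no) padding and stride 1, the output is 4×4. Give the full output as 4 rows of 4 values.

Output[0,0]: The receptive field on the input at this output position is [1 1 -3 / -2 1 2 / 3 -3 -1]. Elementwise product with the kernel and sum: 1·-1 + -2·1 + 2·2 + 3·1 + -1·1.

3 1 4 3
0 -4 2 1
7 11 3 -7
-8 -6 -7 -4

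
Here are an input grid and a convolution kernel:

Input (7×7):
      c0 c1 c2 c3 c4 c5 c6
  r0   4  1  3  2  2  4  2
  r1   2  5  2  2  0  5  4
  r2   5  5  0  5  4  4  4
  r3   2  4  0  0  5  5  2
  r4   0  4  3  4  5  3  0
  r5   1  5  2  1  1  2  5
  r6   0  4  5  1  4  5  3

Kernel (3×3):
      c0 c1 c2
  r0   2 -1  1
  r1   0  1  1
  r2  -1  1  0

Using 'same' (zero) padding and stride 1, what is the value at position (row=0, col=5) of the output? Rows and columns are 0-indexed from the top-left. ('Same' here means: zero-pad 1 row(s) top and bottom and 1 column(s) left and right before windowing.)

The receptive field on the zero-padded input at this output position is [0 0 0 / 2 4 2 / 0 5 4]. Elementwise product with the kernel and sum: 0·2 + 0·-1 + 0·1 + 4·1 + 2·1 + 0·-1 + 5·1.

11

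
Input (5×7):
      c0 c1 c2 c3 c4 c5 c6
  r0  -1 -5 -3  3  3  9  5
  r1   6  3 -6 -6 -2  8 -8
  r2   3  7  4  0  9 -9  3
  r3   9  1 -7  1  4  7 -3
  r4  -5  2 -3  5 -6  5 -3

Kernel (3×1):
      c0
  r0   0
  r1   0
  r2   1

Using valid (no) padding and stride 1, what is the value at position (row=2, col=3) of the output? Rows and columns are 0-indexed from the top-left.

The receptive field on the input at this output position is [0 / 1 / 5]. Elementwise product with the kernel and sum: 5·1.

5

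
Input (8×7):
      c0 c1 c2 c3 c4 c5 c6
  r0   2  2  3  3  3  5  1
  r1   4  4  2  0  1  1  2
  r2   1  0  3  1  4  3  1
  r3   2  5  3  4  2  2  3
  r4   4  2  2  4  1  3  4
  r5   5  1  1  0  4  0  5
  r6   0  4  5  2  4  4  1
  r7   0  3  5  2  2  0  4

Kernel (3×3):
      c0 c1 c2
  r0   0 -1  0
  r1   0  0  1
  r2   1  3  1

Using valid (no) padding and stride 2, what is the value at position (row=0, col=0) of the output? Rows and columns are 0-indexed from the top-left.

The receptive field on the input at this output position is [2 2 3 / 4 4 2 / 1 0 3]. Elementwise product with the kernel and sum: 2·-1 + 2·1 + 1·1 + 0·3 + 3·1.

4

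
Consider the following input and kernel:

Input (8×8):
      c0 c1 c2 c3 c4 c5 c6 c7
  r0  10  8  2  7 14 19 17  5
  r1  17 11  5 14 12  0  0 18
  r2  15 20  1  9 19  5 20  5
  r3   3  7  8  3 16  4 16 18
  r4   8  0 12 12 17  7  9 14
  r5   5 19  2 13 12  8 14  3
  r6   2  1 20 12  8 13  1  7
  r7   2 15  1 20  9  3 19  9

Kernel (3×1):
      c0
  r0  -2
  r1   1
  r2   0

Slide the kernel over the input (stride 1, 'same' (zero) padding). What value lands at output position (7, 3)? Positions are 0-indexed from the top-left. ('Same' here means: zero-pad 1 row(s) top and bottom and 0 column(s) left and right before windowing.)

The receptive field on the zero-padded input at this output position is [12 / 20 / 0]. Elementwise product with the kernel and sum: 12·-2 + 20·1.

-4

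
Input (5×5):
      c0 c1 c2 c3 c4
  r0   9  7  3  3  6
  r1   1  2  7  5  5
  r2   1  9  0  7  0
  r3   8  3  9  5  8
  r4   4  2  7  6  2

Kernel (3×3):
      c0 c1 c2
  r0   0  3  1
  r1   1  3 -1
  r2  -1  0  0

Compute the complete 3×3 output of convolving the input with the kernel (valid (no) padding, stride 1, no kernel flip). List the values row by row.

23 21 32
33 25 32
31 30 30

Output[0,0]: The receptive field on the input at this output position is [9 7 3 / 1 2 7 / 1 9 0]. Elementwise product with the kernel and sum: 7·3 + 3·1 + 1·1 + 2·3 + 7·-1 + 1·-1.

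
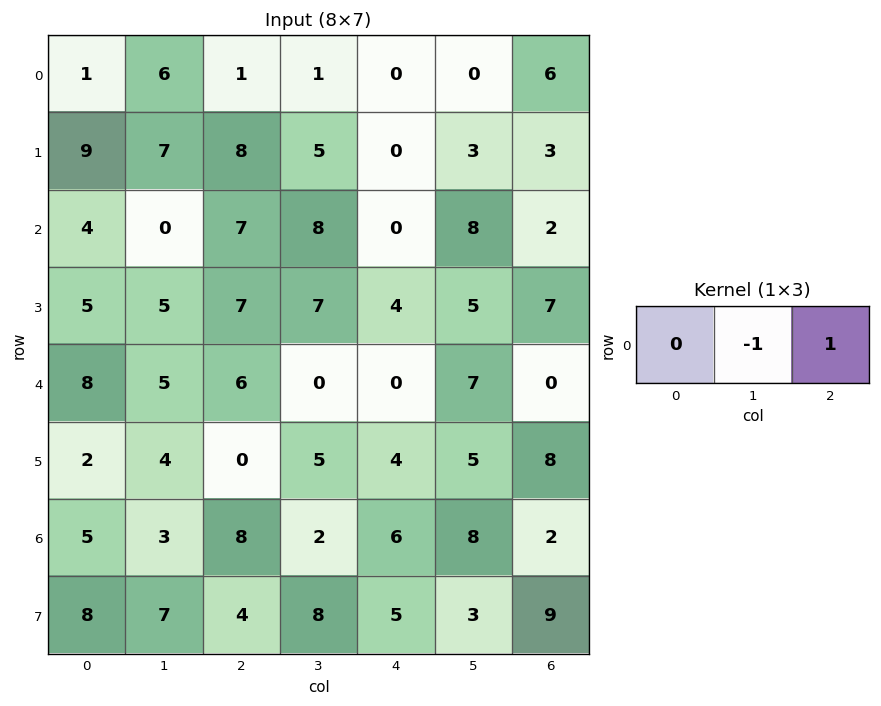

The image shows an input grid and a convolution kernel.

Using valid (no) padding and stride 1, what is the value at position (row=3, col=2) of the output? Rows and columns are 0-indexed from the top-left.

The receptive field on the input at this output position is [7 7 4]. Elementwise product with the kernel and sum: 7·-1 + 4·1.

-3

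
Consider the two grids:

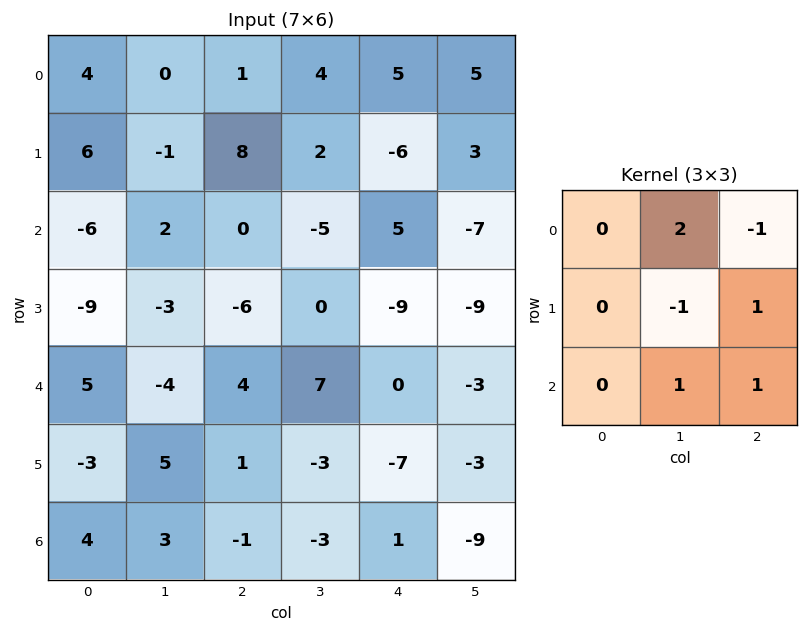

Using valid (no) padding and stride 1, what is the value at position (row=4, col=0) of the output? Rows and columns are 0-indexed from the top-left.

-14

The receptive field on the input at this output position is [5 -4 4 / -3 5 1 / 4 3 -1]. Elementwise product with the kernel and sum: -4·2 + 4·-1 + 5·-1 + 1·1 + 3·1 + -1·1.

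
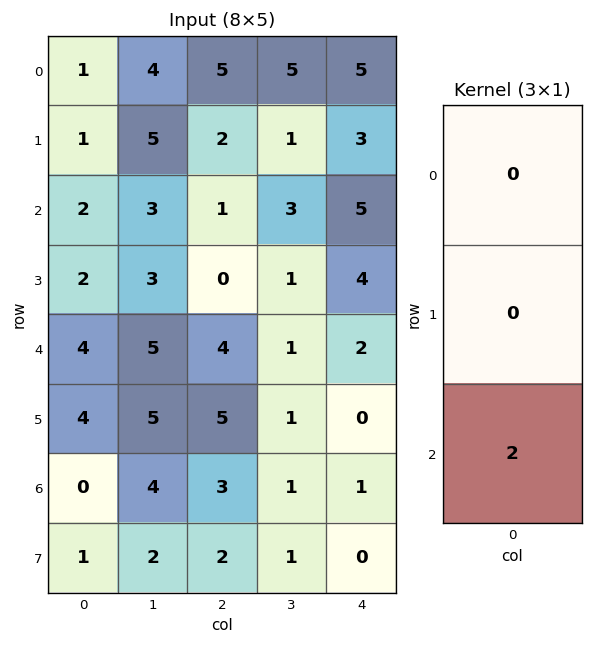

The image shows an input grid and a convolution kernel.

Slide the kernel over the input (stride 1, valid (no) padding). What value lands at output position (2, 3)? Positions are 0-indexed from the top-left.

The receptive field on the input at this output position is [3 / 1 / 1]. Elementwise product with the kernel and sum: 1·2.

2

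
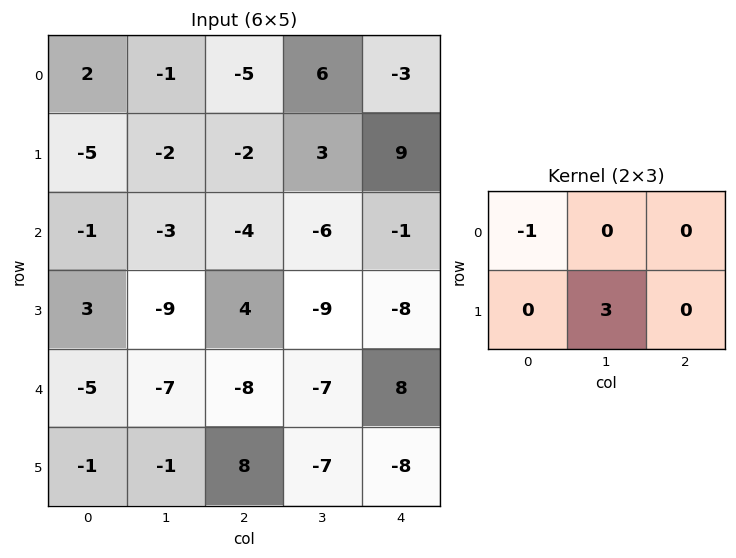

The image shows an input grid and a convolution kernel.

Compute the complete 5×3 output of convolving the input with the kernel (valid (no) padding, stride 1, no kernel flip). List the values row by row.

-8 -5 14
-4 -10 -16
-26 15 -23
-24 -15 -25
2 31 -13

Output[0,0]: The receptive field on the input at this output position is [2 -1 -5 / -5 -2 -2]. Elementwise product with the kernel and sum: 2·-1 + -2·3.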